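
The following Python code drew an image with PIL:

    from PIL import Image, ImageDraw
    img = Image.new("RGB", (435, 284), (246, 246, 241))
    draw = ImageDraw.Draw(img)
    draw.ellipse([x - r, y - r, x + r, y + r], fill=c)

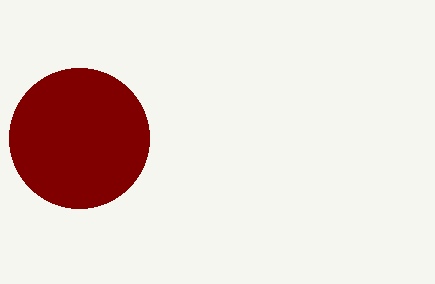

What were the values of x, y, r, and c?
x = 79, y = 138, r = 70, c = 'maroon'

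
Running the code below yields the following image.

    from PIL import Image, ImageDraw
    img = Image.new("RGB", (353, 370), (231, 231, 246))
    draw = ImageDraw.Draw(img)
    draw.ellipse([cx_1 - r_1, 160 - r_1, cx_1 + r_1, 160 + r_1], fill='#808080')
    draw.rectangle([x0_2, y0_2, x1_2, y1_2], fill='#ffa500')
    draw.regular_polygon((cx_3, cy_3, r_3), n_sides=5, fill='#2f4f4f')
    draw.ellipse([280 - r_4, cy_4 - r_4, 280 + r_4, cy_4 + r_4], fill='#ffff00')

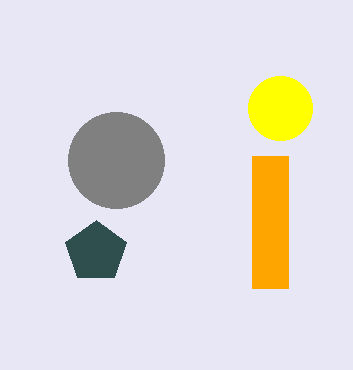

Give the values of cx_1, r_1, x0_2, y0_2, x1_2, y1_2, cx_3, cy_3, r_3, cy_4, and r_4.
cx_1 = 116
r_1 = 48
x0_2 = 252
y0_2 = 156
x1_2 = 288
y1_2 = 288
cx_3 = 96
cy_3 = 252
r_3 = 32
cy_4 = 108
r_4 = 32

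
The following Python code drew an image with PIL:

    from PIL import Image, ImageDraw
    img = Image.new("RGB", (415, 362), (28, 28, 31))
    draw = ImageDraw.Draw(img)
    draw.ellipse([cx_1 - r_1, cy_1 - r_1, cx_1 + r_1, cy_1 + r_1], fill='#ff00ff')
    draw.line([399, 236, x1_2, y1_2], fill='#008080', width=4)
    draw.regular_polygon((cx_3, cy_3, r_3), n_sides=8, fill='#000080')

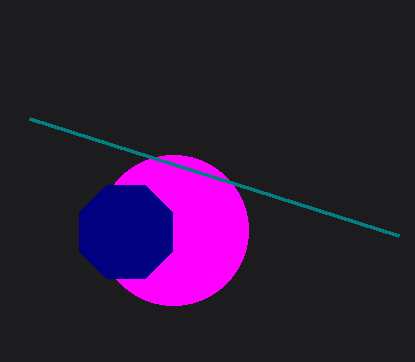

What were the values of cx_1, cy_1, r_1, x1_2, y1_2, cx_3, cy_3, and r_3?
cx_1 = 173; cy_1 = 230; r_1 = 75; x1_2 = 30; y1_2 = 119; cx_3 = 126; cy_3 = 232; r_3 = 50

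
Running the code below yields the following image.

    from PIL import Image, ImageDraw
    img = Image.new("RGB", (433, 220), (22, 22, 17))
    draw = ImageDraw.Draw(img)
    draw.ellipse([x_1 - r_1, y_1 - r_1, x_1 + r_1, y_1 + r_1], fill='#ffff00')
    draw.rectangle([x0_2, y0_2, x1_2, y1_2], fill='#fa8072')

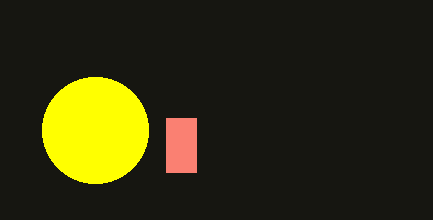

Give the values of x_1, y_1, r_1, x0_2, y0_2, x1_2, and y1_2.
x_1 = 95, y_1 = 130, r_1 = 53, x0_2 = 166, y0_2 = 118, x1_2 = 196, y1_2 = 172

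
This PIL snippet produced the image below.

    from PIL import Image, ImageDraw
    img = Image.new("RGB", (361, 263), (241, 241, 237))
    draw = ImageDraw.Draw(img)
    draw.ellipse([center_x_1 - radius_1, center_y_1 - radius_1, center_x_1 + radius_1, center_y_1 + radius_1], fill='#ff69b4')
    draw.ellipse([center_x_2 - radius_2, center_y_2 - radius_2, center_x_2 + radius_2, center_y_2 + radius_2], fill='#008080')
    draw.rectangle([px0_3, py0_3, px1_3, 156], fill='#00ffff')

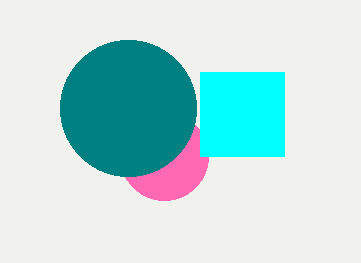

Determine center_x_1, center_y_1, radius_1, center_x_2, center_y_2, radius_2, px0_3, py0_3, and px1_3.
center_x_1 = 164, center_y_1 = 156, radius_1 = 44, center_x_2 = 128, center_y_2 = 108, radius_2 = 68, px0_3 = 200, py0_3 = 72, px1_3 = 284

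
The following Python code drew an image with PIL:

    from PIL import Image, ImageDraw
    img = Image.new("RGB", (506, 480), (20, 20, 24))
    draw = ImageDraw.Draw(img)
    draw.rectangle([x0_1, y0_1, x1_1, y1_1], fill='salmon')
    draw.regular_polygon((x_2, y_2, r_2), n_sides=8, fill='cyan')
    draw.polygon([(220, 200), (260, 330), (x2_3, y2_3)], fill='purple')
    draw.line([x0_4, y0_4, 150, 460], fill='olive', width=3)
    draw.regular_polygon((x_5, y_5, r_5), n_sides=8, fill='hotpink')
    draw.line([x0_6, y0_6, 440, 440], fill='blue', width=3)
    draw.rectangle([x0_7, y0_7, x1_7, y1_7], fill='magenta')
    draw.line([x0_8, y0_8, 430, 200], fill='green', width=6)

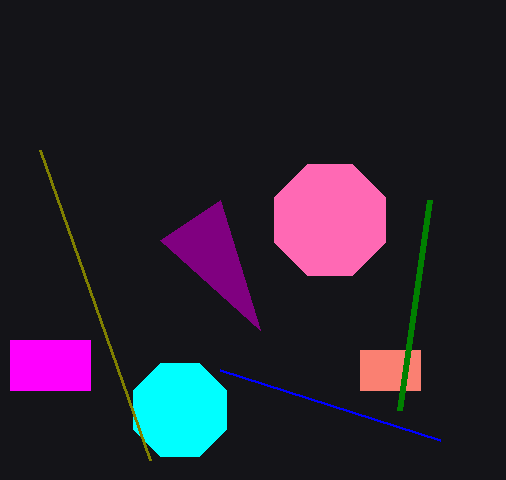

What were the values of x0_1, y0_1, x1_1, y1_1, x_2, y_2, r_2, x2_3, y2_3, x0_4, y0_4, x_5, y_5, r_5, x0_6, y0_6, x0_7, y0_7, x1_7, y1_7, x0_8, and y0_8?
x0_1 = 360, y0_1 = 350, x1_1 = 420, y1_1 = 390, x_2 = 180, y_2 = 410, r_2 = 50, x2_3 = 160, y2_3 = 240, x0_4 = 40, y0_4 = 150, x_5 = 330, y_5 = 220, r_5 = 60, x0_6 = 220, y0_6 = 370, x0_7 = 10, y0_7 = 340, x1_7 = 90, y1_7 = 390, x0_8 = 400, y0_8 = 410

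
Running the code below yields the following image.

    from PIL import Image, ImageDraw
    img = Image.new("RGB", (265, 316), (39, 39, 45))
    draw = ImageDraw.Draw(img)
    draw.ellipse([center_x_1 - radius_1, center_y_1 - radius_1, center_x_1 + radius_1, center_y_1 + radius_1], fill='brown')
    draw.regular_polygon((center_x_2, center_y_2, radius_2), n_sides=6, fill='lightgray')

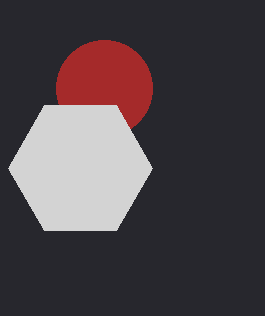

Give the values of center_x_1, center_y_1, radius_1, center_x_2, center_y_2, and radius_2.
center_x_1 = 104
center_y_1 = 88
radius_1 = 48
center_x_2 = 80
center_y_2 = 168
radius_2 = 72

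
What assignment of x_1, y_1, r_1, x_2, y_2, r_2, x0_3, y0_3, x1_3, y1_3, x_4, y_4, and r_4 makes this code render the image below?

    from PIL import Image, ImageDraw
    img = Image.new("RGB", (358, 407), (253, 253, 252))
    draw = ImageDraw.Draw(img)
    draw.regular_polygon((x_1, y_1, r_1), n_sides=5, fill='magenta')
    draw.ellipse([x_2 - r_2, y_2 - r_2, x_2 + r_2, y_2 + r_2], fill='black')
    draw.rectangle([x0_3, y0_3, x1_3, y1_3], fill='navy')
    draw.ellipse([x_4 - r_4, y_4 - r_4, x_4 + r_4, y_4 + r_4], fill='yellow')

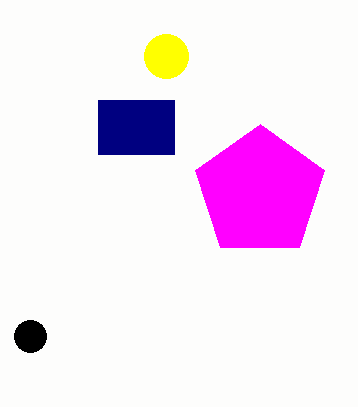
x_1 = 260, y_1 = 192, r_1 = 68, x_2 = 30, y_2 = 336, r_2 = 16, x0_3 = 98, y0_3 = 100, x1_3 = 174, y1_3 = 154, x_4 = 166, y_4 = 56, r_4 = 22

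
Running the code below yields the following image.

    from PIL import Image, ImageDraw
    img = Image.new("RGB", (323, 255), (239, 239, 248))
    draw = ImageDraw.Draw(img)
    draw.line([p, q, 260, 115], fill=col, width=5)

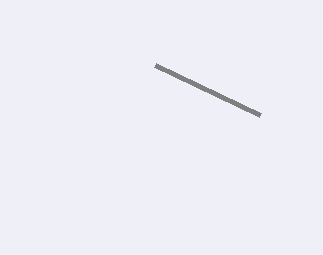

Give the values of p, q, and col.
p = 155, q = 65, col = 'gray'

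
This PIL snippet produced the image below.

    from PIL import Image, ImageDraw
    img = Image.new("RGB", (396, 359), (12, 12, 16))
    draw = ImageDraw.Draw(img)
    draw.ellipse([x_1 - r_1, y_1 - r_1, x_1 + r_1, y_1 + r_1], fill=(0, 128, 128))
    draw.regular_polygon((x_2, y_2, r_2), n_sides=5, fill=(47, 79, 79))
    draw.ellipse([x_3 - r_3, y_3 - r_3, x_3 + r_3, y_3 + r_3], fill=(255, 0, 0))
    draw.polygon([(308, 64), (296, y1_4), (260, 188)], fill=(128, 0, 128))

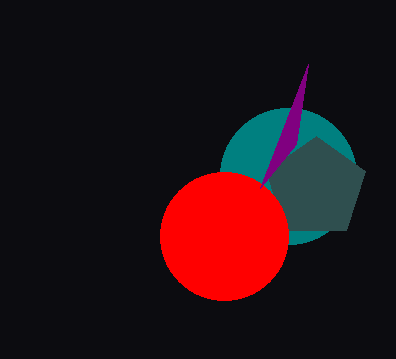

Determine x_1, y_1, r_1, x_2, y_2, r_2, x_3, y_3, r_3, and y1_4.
x_1 = 288
y_1 = 176
r_1 = 68
x_2 = 316
y_2 = 188
r_2 = 52
x_3 = 224
y_3 = 236
r_3 = 64
y1_4 = 144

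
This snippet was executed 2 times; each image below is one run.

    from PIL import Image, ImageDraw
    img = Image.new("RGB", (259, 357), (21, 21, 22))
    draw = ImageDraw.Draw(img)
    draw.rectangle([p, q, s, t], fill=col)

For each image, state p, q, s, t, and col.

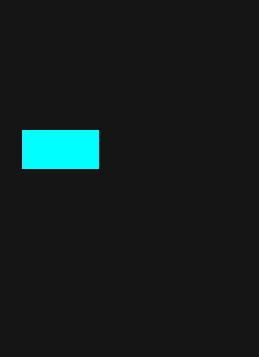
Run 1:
p = 22; q = 130; s = 98; t = 168; col = 'cyan'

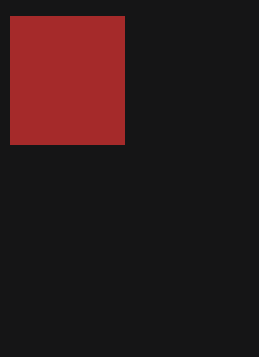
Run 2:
p = 10
q = 16
s = 124
t = 144
col = 'brown'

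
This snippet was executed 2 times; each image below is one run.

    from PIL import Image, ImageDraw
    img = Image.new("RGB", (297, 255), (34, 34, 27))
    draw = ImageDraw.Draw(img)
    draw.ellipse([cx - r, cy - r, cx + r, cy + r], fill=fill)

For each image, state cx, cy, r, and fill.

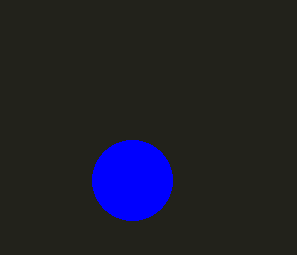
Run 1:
cx = 132; cy = 180; r = 40; fill = 'blue'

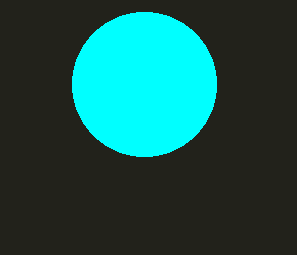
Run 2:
cx = 144, cy = 84, r = 72, fill = 'cyan'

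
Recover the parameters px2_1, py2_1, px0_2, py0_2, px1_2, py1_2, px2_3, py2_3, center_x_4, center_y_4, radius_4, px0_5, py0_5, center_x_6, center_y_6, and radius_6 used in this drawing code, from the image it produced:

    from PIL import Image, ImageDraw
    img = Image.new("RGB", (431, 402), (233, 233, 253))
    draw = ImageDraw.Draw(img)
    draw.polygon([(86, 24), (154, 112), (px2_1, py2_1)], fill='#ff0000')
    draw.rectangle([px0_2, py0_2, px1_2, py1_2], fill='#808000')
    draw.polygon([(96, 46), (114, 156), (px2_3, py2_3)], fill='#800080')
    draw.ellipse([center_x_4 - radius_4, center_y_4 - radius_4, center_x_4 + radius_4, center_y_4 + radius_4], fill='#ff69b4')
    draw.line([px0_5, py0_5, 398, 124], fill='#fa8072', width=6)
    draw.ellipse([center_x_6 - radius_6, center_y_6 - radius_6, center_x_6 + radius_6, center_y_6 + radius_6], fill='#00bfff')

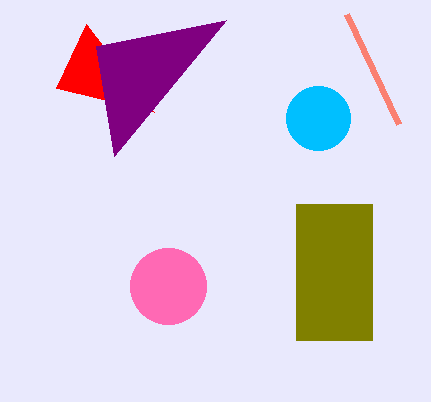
px2_1 = 56
py2_1 = 88
px0_2 = 296
py0_2 = 204
px1_2 = 372
py1_2 = 340
px2_3 = 226
py2_3 = 20
center_x_4 = 168
center_y_4 = 286
radius_4 = 38
px0_5 = 346
py0_5 = 14
center_x_6 = 318
center_y_6 = 118
radius_6 = 32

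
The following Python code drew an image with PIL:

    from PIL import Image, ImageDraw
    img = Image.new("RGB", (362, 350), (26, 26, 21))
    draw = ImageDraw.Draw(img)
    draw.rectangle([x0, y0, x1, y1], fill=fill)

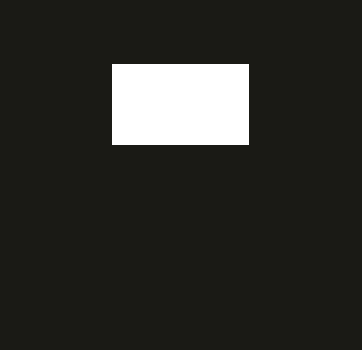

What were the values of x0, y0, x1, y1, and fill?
x0 = 112
y0 = 64
x1 = 248
y1 = 144
fill = 'white'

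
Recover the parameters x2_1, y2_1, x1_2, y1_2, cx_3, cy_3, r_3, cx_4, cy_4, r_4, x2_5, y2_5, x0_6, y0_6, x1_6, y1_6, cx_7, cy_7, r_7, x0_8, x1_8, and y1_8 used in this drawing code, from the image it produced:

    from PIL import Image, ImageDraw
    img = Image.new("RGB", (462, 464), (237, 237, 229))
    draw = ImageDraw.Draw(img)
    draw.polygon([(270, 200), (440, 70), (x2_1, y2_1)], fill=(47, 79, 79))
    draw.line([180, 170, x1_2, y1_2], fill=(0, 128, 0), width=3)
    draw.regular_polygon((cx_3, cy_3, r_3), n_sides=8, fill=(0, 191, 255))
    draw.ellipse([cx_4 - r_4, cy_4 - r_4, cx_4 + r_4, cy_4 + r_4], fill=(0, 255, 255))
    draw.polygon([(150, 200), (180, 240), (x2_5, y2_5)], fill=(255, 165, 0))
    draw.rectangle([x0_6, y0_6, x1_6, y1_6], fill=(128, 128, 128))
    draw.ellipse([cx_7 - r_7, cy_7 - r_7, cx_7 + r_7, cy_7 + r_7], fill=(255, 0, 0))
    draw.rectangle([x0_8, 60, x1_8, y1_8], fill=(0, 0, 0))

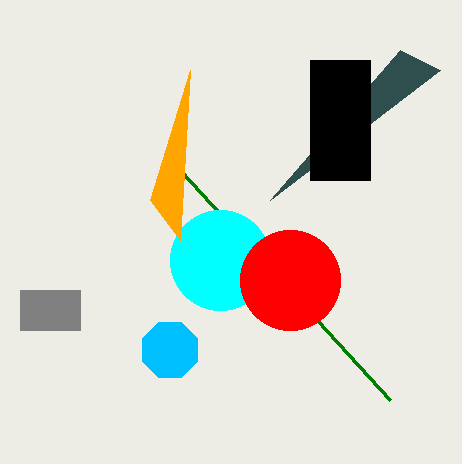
x2_1 = 400
y2_1 = 50
x1_2 = 390
y1_2 = 400
cx_3 = 170
cy_3 = 350
r_3 = 30
cx_4 = 220
cy_4 = 260
r_4 = 50
x2_5 = 190
y2_5 = 70
x0_6 = 20
y0_6 = 290
x1_6 = 80
y1_6 = 330
cx_7 = 290
cy_7 = 280
r_7 = 50
x0_8 = 310
x1_8 = 370
y1_8 = 180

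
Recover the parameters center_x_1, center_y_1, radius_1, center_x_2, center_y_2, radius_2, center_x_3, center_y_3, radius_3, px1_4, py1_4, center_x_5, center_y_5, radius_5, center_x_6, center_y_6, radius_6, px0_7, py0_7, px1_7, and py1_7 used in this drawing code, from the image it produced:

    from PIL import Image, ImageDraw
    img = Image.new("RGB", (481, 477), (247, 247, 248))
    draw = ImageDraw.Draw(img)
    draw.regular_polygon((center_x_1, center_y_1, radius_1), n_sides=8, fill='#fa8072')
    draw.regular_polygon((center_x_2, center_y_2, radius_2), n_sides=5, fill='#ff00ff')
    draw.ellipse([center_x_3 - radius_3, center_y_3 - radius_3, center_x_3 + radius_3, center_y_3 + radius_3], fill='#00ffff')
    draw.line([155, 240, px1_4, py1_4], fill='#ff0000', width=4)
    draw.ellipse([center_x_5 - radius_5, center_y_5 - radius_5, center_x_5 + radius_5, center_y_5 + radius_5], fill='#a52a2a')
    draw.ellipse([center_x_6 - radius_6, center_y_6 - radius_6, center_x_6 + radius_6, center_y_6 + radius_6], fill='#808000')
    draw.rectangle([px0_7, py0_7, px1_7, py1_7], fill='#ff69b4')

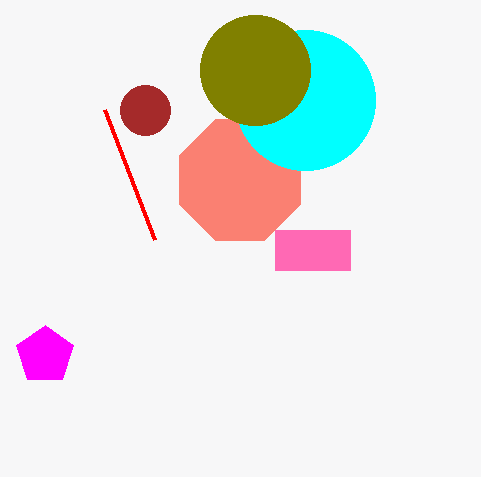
center_x_1 = 240; center_y_1 = 180; radius_1 = 65; center_x_2 = 45; center_y_2 = 355; radius_2 = 30; center_x_3 = 305; center_y_3 = 100; radius_3 = 70; px1_4 = 105; py1_4 = 110; center_x_5 = 145; center_y_5 = 110; radius_5 = 25; center_x_6 = 255; center_y_6 = 70; radius_6 = 55; px0_7 = 275; py0_7 = 230; px1_7 = 350; py1_7 = 270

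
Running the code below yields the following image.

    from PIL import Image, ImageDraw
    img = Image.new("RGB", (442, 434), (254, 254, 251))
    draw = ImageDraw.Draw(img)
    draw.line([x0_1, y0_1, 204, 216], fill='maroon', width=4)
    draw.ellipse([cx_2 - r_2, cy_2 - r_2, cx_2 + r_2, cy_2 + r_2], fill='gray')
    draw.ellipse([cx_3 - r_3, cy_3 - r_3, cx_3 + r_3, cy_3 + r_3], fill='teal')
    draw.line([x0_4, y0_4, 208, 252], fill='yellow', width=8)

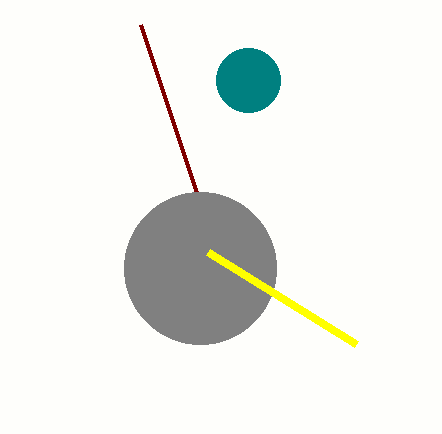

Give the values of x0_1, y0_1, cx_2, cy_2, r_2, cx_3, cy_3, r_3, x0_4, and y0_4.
x0_1 = 140, y0_1 = 24, cx_2 = 200, cy_2 = 268, r_2 = 76, cx_3 = 248, cy_3 = 80, r_3 = 32, x0_4 = 356, y0_4 = 344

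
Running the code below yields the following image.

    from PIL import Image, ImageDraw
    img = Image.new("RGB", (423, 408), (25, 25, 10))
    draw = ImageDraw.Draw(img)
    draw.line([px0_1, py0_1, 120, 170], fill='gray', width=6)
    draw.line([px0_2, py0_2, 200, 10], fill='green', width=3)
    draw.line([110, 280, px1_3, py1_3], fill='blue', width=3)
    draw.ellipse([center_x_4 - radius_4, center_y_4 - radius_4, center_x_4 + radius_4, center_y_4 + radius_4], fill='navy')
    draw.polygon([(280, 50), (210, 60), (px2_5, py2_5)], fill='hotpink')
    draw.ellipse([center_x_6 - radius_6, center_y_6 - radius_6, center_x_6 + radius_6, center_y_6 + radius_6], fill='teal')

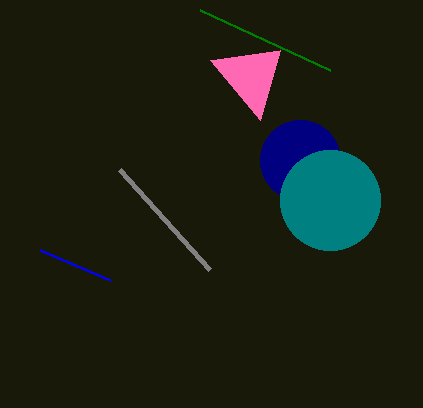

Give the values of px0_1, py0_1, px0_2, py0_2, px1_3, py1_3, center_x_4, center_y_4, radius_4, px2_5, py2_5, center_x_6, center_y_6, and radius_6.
px0_1 = 210
py0_1 = 270
px0_2 = 330
py0_2 = 70
px1_3 = 40
py1_3 = 250
center_x_4 = 300
center_y_4 = 160
radius_4 = 40
px2_5 = 260
py2_5 = 120
center_x_6 = 330
center_y_6 = 200
radius_6 = 50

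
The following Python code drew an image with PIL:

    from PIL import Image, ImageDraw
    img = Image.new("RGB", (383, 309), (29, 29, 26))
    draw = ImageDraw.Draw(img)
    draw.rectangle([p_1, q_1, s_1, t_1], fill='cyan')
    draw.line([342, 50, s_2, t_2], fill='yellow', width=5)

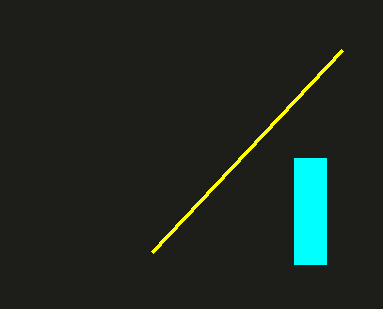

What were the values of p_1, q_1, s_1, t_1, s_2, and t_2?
p_1 = 294
q_1 = 158
s_1 = 326
t_1 = 264
s_2 = 152
t_2 = 252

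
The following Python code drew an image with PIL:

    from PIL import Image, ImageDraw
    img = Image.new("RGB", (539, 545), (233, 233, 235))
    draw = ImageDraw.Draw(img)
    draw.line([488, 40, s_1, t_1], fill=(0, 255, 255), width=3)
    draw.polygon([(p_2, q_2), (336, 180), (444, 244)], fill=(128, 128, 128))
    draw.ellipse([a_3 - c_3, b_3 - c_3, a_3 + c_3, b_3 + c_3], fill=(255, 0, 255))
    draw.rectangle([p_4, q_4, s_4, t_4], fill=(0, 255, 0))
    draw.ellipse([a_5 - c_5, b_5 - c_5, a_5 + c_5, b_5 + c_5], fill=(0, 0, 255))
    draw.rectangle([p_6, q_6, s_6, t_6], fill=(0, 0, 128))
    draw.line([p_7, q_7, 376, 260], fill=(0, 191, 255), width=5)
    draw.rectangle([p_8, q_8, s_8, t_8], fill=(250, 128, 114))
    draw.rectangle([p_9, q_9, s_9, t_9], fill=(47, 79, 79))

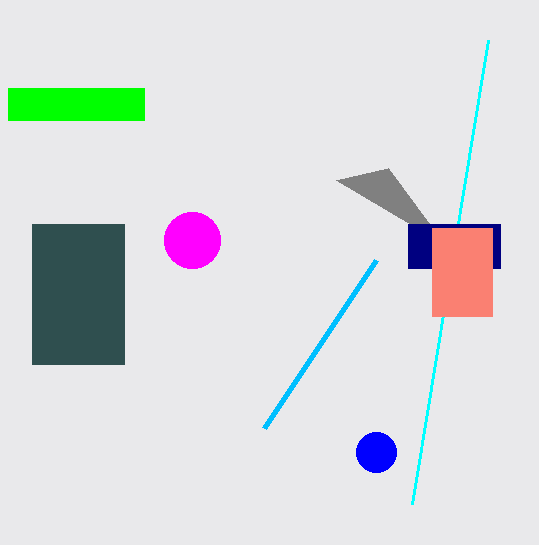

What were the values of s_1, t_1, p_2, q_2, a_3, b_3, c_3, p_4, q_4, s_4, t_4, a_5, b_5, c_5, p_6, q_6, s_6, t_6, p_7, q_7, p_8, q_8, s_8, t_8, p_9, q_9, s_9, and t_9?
s_1 = 412; t_1 = 504; p_2 = 388; q_2 = 168; a_3 = 192; b_3 = 240; c_3 = 28; p_4 = 8; q_4 = 88; s_4 = 144; t_4 = 120; a_5 = 376; b_5 = 452; c_5 = 20; p_6 = 408; q_6 = 224; s_6 = 500; t_6 = 268; p_7 = 264; q_7 = 428; p_8 = 432; q_8 = 228; s_8 = 492; t_8 = 316; p_9 = 32; q_9 = 224; s_9 = 124; t_9 = 364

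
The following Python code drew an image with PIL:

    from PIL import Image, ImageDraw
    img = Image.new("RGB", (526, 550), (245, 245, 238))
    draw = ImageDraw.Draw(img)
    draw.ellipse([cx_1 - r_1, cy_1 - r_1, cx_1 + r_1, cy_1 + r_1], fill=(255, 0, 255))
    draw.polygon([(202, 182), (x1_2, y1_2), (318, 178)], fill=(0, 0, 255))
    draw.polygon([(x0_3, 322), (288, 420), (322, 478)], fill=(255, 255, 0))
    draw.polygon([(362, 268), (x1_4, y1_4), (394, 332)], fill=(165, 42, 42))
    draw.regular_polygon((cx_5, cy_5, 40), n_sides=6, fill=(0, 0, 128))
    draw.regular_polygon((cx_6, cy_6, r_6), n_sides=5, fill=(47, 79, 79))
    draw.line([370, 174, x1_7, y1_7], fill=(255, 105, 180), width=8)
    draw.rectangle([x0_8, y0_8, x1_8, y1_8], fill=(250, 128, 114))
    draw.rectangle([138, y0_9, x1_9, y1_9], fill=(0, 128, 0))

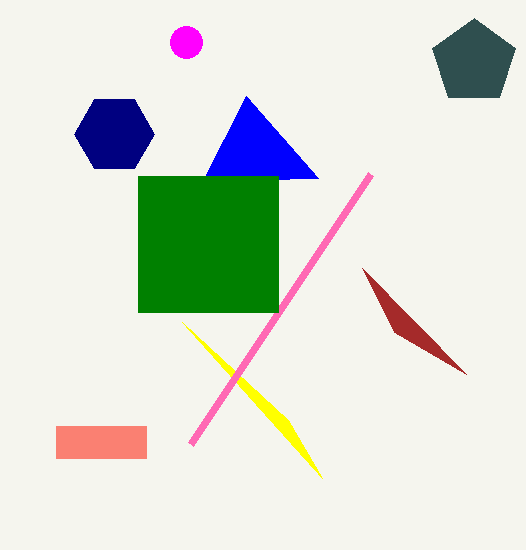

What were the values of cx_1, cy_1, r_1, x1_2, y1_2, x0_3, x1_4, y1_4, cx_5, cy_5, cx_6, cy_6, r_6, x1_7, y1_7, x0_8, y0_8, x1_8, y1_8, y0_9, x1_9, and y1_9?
cx_1 = 186
cy_1 = 42
r_1 = 16
x1_2 = 246
y1_2 = 96
x0_3 = 182
x1_4 = 466
y1_4 = 374
cx_5 = 114
cy_5 = 134
cx_6 = 474
cy_6 = 62
r_6 = 44
x1_7 = 190
y1_7 = 444
x0_8 = 56
y0_8 = 426
x1_8 = 146
y1_8 = 458
y0_9 = 176
x1_9 = 278
y1_9 = 312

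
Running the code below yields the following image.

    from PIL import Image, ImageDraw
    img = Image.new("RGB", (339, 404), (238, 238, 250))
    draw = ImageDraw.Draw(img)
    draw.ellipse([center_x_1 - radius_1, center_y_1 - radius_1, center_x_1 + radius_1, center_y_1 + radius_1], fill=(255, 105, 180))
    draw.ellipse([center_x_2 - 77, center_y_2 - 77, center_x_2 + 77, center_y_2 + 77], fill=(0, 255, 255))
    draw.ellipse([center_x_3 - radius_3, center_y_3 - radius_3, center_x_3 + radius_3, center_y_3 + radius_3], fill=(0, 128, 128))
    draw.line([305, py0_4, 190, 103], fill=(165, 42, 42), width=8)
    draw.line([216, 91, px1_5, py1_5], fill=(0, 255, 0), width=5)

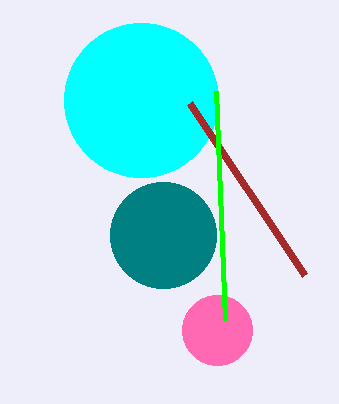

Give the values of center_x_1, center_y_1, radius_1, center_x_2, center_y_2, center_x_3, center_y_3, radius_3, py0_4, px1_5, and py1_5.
center_x_1 = 217, center_y_1 = 330, radius_1 = 35, center_x_2 = 141, center_y_2 = 100, center_x_3 = 163, center_y_3 = 235, radius_3 = 53, py0_4 = 275, px1_5 = 225, py1_5 = 320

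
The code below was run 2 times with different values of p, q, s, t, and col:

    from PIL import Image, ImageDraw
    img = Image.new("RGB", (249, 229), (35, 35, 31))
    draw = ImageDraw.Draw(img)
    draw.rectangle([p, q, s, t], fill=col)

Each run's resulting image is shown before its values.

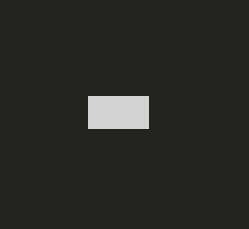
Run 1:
p = 88; q = 96; s = 148; t = 128; col = 'lightgray'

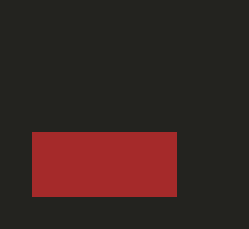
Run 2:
p = 32, q = 132, s = 176, t = 196, col = 'brown'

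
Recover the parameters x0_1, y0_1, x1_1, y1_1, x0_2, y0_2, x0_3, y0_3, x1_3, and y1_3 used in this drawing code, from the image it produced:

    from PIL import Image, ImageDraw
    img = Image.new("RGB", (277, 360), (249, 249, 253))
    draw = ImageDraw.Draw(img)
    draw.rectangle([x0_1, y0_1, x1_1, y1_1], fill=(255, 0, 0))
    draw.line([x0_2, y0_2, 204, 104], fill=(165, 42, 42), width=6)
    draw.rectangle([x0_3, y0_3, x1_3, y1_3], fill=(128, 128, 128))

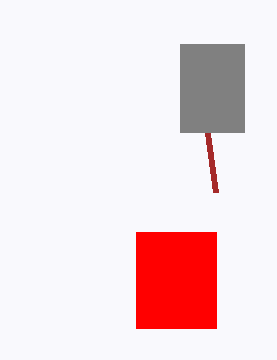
x0_1 = 136
y0_1 = 232
x1_1 = 216
y1_1 = 328
x0_2 = 216
y0_2 = 192
x0_3 = 180
y0_3 = 44
x1_3 = 244
y1_3 = 132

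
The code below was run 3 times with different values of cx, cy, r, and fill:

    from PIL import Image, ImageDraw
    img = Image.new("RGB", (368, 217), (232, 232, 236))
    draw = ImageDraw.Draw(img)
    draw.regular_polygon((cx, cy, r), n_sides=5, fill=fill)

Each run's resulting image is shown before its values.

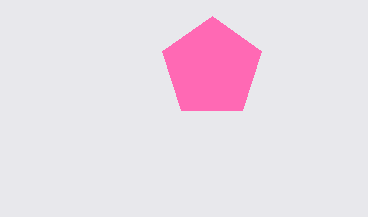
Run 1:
cx = 212, cy = 68, r = 52, fill = 'hotpink'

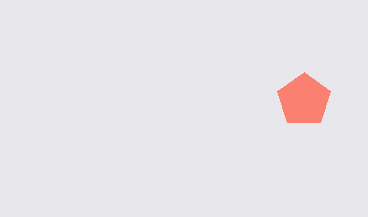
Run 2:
cx = 304
cy = 100
r = 28
fill = 'salmon'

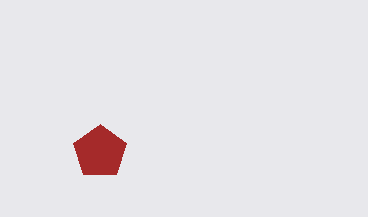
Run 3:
cx = 100, cy = 152, r = 28, fill = 'brown'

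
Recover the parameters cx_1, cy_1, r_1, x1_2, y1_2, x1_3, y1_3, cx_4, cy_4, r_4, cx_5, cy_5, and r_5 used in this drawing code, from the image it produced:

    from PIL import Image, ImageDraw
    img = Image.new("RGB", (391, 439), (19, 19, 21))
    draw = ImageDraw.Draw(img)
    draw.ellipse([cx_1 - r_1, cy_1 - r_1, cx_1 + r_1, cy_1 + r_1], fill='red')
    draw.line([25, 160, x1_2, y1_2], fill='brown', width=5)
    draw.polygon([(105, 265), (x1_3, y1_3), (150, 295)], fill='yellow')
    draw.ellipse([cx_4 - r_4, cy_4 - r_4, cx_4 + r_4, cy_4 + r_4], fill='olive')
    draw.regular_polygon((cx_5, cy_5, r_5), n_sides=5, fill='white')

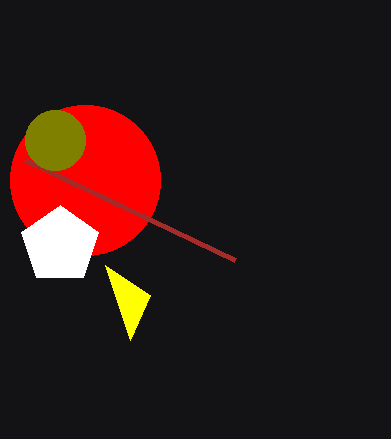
cx_1 = 85, cy_1 = 180, r_1 = 75, x1_2 = 235, y1_2 = 260, x1_3 = 130, y1_3 = 340, cx_4 = 55, cy_4 = 140, r_4 = 30, cx_5 = 60, cy_5 = 245, r_5 = 40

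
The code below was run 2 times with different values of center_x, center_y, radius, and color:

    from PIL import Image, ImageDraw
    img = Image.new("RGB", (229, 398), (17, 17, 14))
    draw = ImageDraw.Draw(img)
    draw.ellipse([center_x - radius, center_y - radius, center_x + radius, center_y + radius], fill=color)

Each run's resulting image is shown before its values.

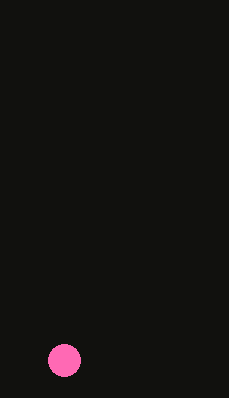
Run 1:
center_x = 64
center_y = 360
radius = 16
color = 'hotpink'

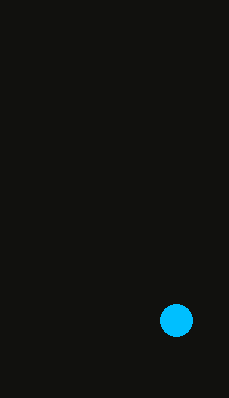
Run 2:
center_x = 176; center_y = 320; radius = 16; color = 'deepskyblue'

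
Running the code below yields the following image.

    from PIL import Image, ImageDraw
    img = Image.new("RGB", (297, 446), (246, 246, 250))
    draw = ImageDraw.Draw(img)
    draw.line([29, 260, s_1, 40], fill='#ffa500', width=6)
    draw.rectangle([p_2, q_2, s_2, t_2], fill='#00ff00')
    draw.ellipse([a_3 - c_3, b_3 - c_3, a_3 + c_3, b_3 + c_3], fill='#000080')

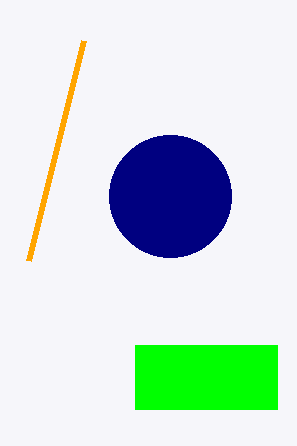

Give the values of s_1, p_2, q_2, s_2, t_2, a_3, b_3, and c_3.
s_1 = 84
p_2 = 135
q_2 = 345
s_2 = 277
t_2 = 409
a_3 = 170
b_3 = 196
c_3 = 61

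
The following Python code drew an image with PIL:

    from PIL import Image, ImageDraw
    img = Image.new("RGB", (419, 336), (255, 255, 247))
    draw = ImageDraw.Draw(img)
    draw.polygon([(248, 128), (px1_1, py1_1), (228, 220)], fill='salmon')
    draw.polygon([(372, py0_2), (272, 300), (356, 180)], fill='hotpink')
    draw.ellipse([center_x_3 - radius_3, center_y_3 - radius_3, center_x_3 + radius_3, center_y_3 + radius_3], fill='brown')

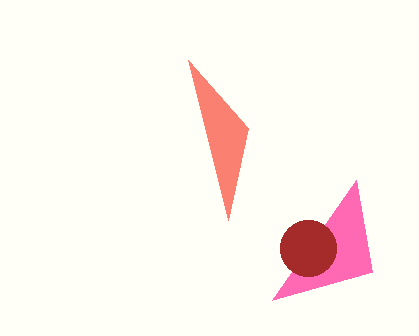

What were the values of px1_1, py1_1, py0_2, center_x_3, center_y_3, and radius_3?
px1_1 = 188; py1_1 = 60; py0_2 = 272; center_x_3 = 308; center_y_3 = 248; radius_3 = 28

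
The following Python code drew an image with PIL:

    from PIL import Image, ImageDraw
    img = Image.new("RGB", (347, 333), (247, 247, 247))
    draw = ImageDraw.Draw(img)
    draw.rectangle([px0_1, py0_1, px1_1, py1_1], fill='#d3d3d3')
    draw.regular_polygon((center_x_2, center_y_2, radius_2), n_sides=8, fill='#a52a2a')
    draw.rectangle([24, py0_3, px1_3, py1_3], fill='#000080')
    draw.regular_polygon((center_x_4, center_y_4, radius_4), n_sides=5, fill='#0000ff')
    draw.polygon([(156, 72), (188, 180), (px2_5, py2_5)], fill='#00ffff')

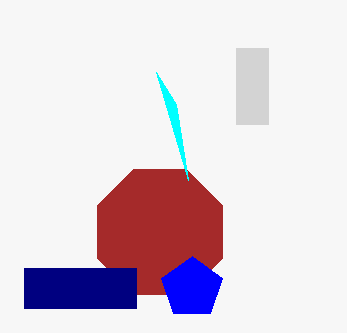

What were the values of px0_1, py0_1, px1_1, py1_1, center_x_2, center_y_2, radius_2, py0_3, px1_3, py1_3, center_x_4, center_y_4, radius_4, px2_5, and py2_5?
px0_1 = 236, py0_1 = 48, px1_1 = 268, py1_1 = 124, center_x_2 = 160, center_y_2 = 232, radius_2 = 68, py0_3 = 268, px1_3 = 136, py1_3 = 308, center_x_4 = 192, center_y_4 = 288, radius_4 = 32, px2_5 = 176, py2_5 = 104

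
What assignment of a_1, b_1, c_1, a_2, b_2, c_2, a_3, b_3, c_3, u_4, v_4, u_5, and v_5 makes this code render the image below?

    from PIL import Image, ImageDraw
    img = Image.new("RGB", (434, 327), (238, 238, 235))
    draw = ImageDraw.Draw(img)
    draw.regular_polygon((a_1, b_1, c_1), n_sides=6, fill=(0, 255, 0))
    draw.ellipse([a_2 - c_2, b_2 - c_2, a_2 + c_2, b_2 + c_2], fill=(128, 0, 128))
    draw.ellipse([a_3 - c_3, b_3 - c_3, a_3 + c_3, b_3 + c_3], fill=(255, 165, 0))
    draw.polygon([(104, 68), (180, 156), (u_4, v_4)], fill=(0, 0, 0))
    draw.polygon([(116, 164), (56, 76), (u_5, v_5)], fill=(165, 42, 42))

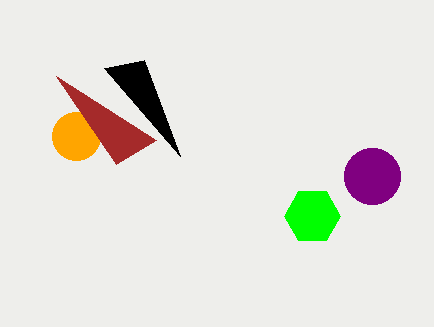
a_1 = 312, b_1 = 216, c_1 = 28, a_2 = 372, b_2 = 176, c_2 = 28, a_3 = 76, b_3 = 136, c_3 = 24, u_4 = 144, v_4 = 60, u_5 = 156, v_5 = 140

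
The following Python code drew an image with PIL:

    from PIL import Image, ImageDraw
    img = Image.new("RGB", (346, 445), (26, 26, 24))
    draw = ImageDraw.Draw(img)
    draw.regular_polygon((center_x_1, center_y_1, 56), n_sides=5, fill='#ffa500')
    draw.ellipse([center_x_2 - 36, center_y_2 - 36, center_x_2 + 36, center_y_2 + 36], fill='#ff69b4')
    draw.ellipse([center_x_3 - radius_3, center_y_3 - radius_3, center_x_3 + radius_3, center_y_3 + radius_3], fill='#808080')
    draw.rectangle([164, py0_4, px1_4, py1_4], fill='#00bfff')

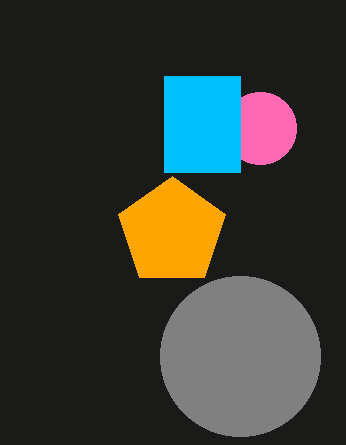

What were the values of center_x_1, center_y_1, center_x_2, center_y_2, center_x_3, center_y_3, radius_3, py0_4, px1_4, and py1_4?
center_x_1 = 172
center_y_1 = 232
center_x_2 = 260
center_y_2 = 128
center_x_3 = 240
center_y_3 = 356
radius_3 = 80
py0_4 = 76
px1_4 = 240
py1_4 = 172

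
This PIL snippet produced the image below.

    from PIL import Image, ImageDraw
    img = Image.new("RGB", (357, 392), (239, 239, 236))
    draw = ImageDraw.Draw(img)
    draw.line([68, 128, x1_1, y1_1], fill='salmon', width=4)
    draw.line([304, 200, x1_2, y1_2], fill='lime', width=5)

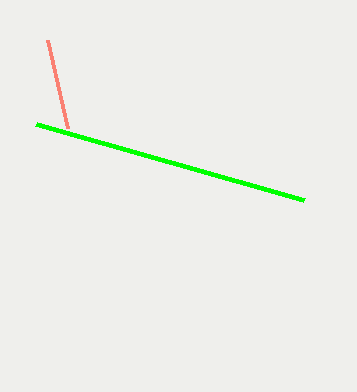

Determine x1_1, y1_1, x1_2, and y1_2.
x1_1 = 48, y1_1 = 40, x1_2 = 36, y1_2 = 124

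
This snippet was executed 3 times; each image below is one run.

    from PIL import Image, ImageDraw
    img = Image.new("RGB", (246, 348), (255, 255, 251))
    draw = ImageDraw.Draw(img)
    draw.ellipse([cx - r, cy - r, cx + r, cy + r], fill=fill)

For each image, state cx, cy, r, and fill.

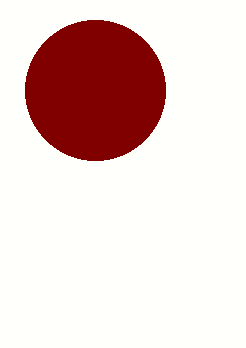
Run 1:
cx = 95; cy = 90; r = 70; fill = 'maroon'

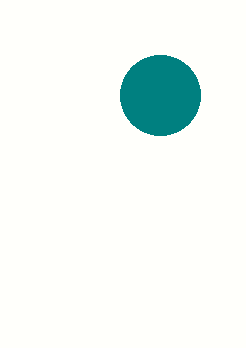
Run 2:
cx = 160, cy = 95, r = 40, fill = 'teal'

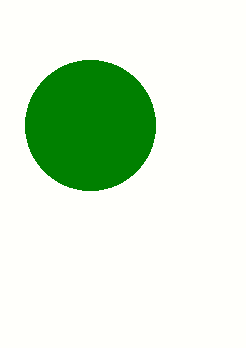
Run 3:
cx = 90, cy = 125, r = 65, fill = 'green'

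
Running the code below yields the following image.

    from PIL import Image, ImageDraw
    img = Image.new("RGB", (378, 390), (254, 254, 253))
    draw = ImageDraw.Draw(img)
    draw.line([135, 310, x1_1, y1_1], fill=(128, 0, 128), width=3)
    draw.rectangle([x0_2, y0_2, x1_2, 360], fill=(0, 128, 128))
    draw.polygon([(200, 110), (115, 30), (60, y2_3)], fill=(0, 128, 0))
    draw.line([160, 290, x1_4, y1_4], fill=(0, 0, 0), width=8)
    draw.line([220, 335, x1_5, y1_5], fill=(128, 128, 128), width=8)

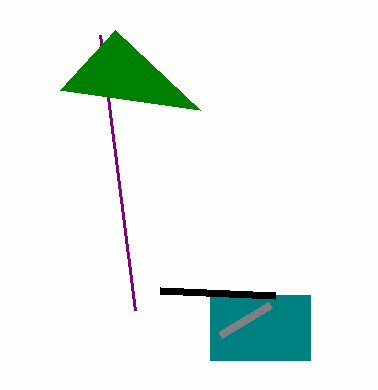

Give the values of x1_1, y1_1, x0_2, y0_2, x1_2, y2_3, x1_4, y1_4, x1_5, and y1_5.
x1_1 = 100, y1_1 = 35, x0_2 = 210, y0_2 = 295, x1_2 = 310, y2_3 = 90, x1_4 = 275, y1_4 = 295, x1_5 = 270, y1_5 = 305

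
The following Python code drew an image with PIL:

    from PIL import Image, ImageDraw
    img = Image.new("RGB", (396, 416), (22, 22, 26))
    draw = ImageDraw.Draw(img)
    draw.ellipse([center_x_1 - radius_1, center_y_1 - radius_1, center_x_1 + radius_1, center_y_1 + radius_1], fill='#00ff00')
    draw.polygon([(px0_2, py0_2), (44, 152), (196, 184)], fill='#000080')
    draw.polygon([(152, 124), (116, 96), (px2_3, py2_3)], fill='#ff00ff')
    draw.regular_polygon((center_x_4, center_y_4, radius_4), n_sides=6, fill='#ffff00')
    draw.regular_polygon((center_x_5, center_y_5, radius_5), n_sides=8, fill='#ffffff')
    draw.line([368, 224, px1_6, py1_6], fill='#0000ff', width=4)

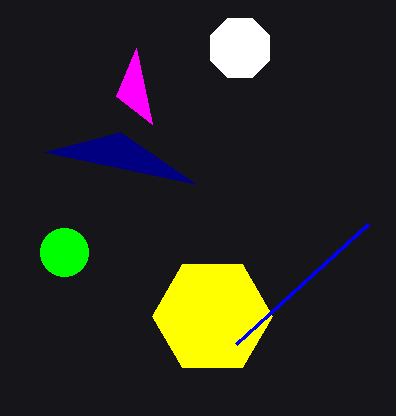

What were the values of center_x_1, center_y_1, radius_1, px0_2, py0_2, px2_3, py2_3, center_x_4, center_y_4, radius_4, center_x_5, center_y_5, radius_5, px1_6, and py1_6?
center_x_1 = 64, center_y_1 = 252, radius_1 = 24, px0_2 = 120, py0_2 = 132, px2_3 = 136, py2_3 = 48, center_x_4 = 212, center_y_4 = 316, radius_4 = 60, center_x_5 = 240, center_y_5 = 48, radius_5 = 32, px1_6 = 236, py1_6 = 344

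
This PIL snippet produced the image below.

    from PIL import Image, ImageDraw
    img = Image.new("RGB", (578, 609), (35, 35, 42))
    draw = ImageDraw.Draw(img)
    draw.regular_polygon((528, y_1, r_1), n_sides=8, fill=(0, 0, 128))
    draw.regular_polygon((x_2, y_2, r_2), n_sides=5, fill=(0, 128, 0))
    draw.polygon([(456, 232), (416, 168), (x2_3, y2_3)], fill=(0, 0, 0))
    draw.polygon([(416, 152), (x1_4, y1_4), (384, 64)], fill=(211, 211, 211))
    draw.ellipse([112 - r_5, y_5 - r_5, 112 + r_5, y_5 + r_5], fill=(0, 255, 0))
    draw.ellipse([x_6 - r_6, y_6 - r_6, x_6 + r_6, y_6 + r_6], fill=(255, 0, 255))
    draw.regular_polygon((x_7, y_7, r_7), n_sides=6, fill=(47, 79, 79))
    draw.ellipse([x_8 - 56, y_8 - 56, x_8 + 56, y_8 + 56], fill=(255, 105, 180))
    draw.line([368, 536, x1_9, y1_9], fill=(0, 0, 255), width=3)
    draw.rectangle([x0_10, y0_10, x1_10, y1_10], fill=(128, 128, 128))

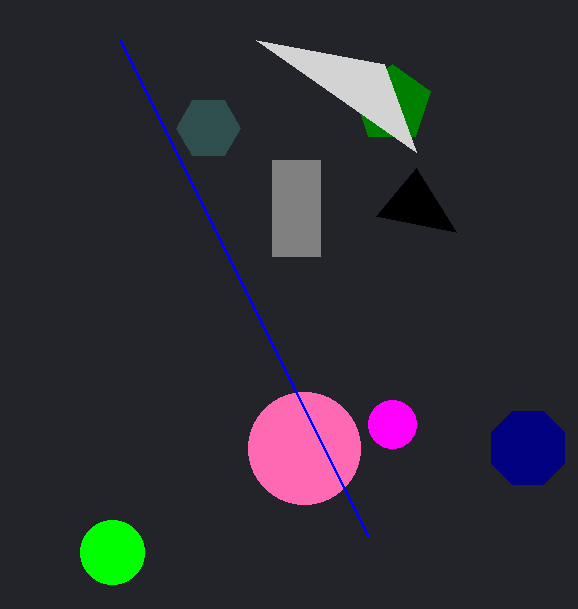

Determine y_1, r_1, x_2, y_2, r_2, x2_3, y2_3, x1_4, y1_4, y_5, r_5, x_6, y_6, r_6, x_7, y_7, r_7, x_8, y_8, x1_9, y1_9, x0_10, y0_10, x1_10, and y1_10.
y_1 = 448; r_1 = 40; x_2 = 392; y_2 = 104; r_2 = 40; x2_3 = 376; y2_3 = 216; x1_4 = 256; y1_4 = 40; y_5 = 552; r_5 = 32; x_6 = 392; y_6 = 424; r_6 = 24; x_7 = 208; y_7 = 128; r_7 = 32; x_8 = 304; y_8 = 448; x1_9 = 120; y1_9 = 40; x0_10 = 272; y0_10 = 160; x1_10 = 320; y1_10 = 256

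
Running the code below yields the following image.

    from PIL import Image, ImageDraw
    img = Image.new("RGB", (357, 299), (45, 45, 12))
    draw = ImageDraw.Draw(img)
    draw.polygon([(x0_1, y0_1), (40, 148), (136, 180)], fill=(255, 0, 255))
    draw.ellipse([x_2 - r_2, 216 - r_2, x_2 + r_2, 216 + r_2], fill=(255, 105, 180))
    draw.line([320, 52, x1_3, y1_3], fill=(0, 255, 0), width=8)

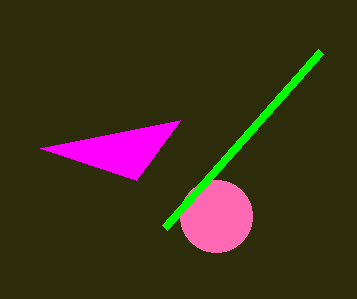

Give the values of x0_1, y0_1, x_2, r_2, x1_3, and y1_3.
x0_1 = 180
y0_1 = 120
x_2 = 216
r_2 = 36
x1_3 = 164
y1_3 = 228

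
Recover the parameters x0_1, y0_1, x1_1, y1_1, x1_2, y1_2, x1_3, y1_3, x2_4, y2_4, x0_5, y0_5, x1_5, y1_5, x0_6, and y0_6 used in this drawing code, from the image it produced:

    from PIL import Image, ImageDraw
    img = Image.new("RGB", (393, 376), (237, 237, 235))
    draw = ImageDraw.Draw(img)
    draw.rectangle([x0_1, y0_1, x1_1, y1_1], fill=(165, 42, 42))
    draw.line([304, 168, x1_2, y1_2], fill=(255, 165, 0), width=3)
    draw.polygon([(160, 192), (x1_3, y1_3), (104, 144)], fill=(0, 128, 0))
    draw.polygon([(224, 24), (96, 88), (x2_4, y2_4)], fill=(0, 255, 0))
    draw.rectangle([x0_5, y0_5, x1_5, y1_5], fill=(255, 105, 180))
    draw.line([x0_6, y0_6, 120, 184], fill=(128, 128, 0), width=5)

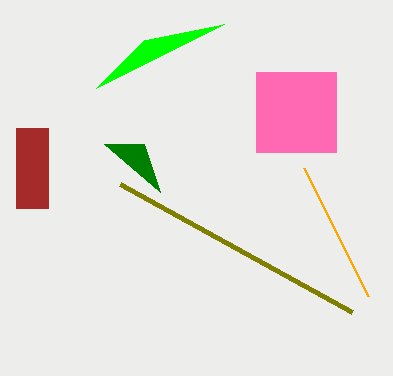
x0_1 = 16, y0_1 = 128, x1_1 = 48, y1_1 = 208, x1_2 = 368, y1_2 = 296, x1_3 = 144, y1_3 = 144, x2_4 = 144, y2_4 = 40, x0_5 = 256, y0_5 = 72, x1_5 = 336, y1_5 = 152, x0_6 = 352, y0_6 = 312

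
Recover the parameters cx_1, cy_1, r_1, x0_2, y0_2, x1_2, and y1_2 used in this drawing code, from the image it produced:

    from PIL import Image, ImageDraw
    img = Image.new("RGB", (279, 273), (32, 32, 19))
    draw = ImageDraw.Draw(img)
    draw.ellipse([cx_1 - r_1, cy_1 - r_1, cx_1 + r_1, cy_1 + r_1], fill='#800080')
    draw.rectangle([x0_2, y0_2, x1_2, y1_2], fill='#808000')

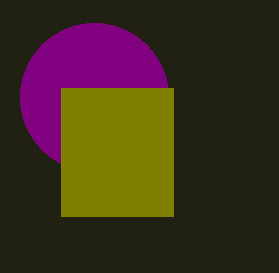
cx_1 = 94, cy_1 = 97, r_1 = 74, x0_2 = 61, y0_2 = 88, x1_2 = 173, y1_2 = 216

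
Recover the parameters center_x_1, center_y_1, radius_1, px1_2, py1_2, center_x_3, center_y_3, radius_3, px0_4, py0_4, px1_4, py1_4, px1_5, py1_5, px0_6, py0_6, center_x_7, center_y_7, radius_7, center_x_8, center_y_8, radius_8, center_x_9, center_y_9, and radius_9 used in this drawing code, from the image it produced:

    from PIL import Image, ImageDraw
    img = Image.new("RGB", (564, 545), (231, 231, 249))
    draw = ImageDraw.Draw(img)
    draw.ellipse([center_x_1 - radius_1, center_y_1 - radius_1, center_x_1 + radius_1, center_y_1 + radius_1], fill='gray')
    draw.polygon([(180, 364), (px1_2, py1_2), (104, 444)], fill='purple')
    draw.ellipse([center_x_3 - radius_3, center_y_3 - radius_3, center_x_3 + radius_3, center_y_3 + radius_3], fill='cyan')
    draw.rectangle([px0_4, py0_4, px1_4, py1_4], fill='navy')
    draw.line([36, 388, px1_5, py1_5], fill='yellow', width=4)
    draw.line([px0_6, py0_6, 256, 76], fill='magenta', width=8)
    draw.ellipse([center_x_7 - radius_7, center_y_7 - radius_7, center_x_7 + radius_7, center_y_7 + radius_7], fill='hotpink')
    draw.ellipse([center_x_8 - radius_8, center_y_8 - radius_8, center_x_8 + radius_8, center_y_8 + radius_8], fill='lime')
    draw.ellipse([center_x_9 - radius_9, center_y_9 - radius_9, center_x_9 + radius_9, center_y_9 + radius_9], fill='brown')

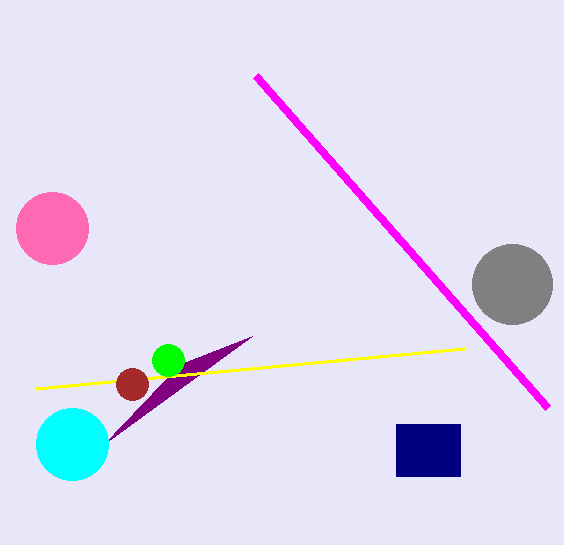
center_x_1 = 512, center_y_1 = 284, radius_1 = 40, px1_2 = 252, py1_2 = 336, center_x_3 = 72, center_y_3 = 444, radius_3 = 36, px0_4 = 396, py0_4 = 424, px1_4 = 460, py1_4 = 476, px1_5 = 464, py1_5 = 348, px0_6 = 548, py0_6 = 408, center_x_7 = 52, center_y_7 = 228, radius_7 = 36, center_x_8 = 168, center_y_8 = 360, radius_8 = 16, center_x_9 = 132, center_y_9 = 384, radius_9 = 16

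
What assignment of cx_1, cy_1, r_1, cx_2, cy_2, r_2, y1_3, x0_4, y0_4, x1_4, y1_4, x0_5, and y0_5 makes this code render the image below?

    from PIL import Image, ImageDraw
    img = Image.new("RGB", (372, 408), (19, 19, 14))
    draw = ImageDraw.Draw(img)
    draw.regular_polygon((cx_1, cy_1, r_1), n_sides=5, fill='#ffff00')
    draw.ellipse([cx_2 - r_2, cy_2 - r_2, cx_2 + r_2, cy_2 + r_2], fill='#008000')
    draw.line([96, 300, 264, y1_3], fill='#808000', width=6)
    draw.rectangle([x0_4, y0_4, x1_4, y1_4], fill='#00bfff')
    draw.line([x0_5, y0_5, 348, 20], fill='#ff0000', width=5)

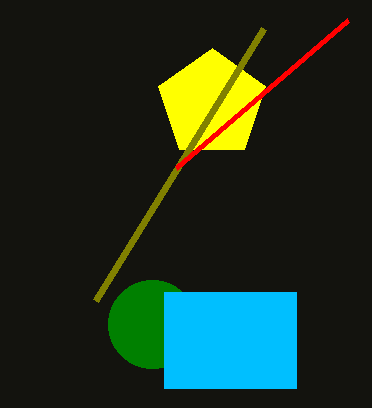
cx_1 = 212; cy_1 = 104; r_1 = 56; cx_2 = 152; cy_2 = 324; r_2 = 44; y1_3 = 28; x0_4 = 164; y0_4 = 292; x1_4 = 296; y1_4 = 388; x0_5 = 176; y0_5 = 168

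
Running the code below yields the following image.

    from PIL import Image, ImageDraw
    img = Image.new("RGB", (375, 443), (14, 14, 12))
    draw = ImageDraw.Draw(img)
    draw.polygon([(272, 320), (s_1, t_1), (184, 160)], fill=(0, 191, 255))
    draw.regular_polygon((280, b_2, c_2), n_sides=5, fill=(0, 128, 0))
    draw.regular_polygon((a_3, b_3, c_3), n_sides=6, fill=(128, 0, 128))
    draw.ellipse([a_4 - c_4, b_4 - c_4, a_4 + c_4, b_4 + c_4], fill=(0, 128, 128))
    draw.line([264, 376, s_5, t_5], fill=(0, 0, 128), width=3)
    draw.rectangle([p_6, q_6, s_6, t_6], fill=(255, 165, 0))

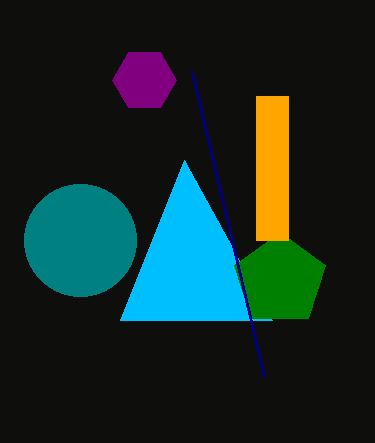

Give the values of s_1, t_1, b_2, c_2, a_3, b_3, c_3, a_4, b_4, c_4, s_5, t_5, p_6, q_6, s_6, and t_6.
s_1 = 120, t_1 = 320, b_2 = 280, c_2 = 48, a_3 = 144, b_3 = 80, c_3 = 32, a_4 = 80, b_4 = 240, c_4 = 56, s_5 = 192, t_5 = 72, p_6 = 256, q_6 = 96, s_6 = 288, t_6 = 240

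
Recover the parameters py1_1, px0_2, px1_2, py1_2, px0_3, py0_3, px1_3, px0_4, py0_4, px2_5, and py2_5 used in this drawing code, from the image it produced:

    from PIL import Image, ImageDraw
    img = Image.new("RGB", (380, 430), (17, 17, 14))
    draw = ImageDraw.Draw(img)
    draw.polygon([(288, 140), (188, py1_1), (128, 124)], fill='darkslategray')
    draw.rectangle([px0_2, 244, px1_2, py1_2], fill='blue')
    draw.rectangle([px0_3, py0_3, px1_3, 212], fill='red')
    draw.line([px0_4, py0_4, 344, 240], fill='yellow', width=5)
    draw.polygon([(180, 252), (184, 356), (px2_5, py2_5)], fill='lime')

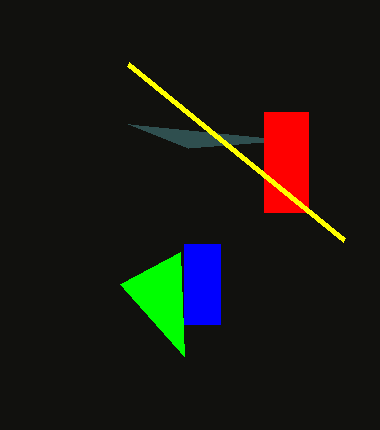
py1_1 = 148
px0_2 = 184
px1_2 = 220
py1_2 = 324
px0_3 = 264
py0_3 = 112
px1_3 = 308
px0_4 = 128
py0_4 = 64
px2_5 = 120
py2_5 = 284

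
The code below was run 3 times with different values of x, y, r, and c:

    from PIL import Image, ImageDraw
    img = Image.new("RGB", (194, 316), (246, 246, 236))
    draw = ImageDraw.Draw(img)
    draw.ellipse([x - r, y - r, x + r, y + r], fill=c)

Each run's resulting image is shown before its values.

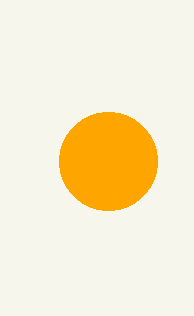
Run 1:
x = 108; y = 161; r = 49; c = 'orange'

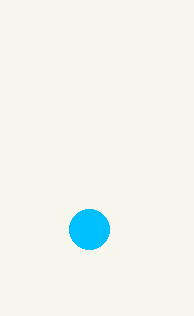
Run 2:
x = 89; y = 229; r = 20; c = 'deepskyblue'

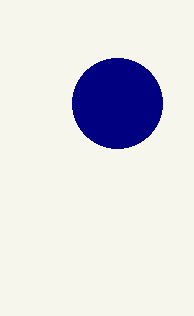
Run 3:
x = 117, y = 103, r = 45, c = 'navy'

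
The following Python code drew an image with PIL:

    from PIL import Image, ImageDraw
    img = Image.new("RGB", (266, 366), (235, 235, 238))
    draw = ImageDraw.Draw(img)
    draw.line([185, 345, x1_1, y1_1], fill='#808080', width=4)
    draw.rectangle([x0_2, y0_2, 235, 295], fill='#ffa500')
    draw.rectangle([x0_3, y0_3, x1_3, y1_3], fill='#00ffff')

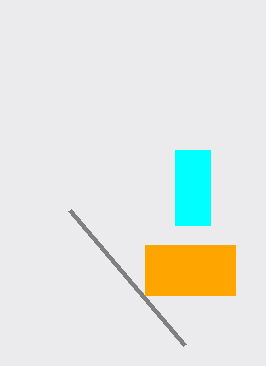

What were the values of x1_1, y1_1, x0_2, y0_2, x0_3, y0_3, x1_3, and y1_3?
x1_1 = 70; y1_1 = 210; x0_2 = 145; y0_2 = 245; x0_3 = 175; y0_3 = 150; x1_3 = 210; y1_3 = 225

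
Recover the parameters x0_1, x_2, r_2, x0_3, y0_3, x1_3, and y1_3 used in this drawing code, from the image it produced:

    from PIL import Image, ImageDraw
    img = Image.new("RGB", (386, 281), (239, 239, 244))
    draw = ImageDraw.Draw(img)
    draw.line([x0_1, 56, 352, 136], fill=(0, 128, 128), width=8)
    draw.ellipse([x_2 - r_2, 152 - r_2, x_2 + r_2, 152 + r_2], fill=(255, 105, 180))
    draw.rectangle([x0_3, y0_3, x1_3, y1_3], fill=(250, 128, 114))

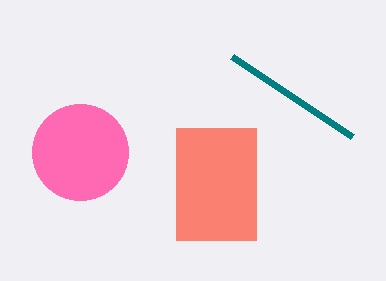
x0_1 = 232
x_2 = 80
r_2 = 48
x0_3 = 176
y0_3 = 128
x1_3 = 256
y1_3 = 240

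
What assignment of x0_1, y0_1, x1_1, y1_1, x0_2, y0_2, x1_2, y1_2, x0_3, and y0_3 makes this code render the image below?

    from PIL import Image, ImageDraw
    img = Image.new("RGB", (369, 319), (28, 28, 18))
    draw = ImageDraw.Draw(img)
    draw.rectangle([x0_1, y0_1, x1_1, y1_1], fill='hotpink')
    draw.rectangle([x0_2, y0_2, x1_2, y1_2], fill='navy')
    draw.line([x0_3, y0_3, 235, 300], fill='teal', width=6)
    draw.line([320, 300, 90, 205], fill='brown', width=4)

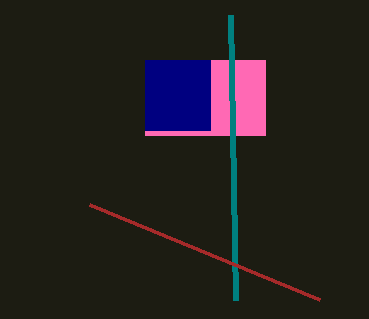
x0_1 = 145, y0_1 = 60, x1_1 = 265, y1_1 = 135, x0_2 = 145, y0_2 = 60, x1_2 = 210, y1_2 = 130, x0_3 = 230, y0_3 = 15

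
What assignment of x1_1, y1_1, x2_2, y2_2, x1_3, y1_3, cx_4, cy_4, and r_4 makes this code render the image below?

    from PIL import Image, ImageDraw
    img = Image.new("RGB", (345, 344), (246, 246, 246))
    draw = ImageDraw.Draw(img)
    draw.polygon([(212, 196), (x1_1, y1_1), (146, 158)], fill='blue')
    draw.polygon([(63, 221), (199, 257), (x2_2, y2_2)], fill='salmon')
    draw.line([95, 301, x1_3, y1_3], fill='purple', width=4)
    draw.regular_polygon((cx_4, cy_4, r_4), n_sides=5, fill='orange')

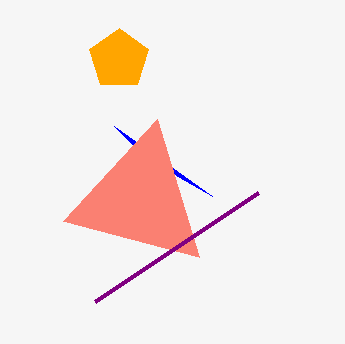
x1_1 = 114; y1_1 = 126; x2_2 = 157; y2_2 = 119; x1_3 = 258; y1_3 = 192; cx_4 = 119; cy_4 = 59; r_4 = 31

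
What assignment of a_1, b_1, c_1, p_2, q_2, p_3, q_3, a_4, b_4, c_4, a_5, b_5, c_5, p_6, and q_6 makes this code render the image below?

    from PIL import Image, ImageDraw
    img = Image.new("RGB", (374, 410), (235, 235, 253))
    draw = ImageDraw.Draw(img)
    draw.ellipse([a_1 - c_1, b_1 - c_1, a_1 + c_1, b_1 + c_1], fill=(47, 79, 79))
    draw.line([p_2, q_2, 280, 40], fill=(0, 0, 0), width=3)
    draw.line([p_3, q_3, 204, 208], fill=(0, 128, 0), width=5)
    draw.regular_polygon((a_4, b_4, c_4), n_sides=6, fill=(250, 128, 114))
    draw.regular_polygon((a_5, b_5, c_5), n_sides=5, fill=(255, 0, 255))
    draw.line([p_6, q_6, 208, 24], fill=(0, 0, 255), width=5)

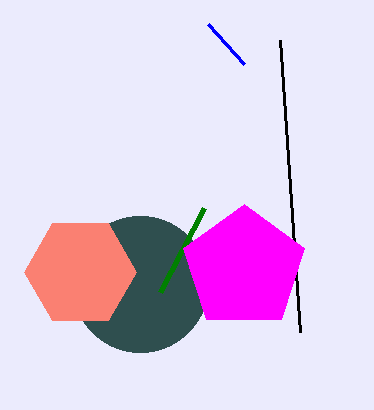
a_1 = 140
b_1 = 284
c_1 = 68
p_2 = 300
q_2 = 332
p_3 = 160
q_3 = 292
a_4 = 80
b_4 = 272
c_4 = 56
a_5 = 244
b_5 = 268
c_5 = 64
p_6 = 244
q_6 = 64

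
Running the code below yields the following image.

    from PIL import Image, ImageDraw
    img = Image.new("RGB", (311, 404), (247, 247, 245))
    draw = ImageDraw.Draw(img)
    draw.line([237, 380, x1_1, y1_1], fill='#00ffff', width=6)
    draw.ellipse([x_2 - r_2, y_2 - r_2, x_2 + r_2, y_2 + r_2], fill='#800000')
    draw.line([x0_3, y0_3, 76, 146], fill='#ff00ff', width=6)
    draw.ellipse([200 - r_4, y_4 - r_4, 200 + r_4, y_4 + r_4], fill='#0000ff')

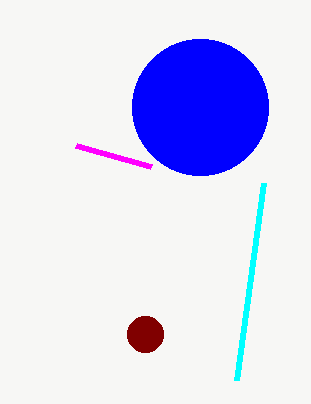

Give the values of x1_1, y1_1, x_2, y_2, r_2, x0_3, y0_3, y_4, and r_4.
x1_1 = 264; y1_1 = 183; x_2 = 145; y_2 = 334; r_2 = 18; x0_3 = 151; y0_3 = 167; y_4 = 107; r_4 = 68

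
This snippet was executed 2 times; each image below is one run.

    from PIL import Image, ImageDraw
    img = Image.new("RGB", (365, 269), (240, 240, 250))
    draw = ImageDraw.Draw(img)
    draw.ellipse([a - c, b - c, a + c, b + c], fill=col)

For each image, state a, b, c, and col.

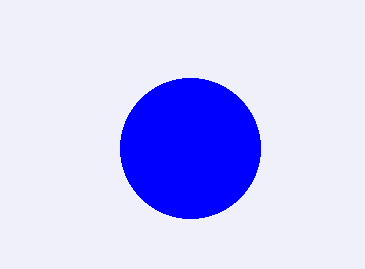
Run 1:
a = 190; b = 148; c = 70; col = 'blue'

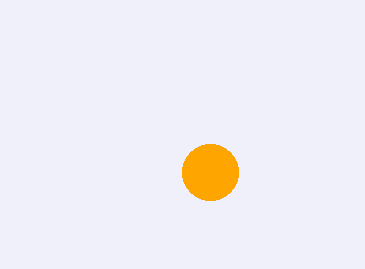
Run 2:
a = 210; b = 172; c = 28; col = 'orange'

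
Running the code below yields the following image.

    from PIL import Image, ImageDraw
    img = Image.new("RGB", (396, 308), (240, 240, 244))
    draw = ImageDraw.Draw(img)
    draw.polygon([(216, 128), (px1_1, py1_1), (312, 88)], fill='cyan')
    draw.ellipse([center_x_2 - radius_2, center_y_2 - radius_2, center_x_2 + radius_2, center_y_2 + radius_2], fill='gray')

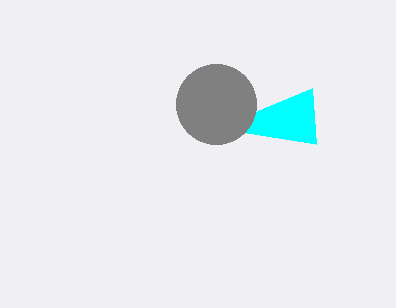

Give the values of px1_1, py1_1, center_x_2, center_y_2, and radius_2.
px1_1 = 316, py1_1 = 144, center_x_2 = 216, center_y_2 = 104, radius_2 = 40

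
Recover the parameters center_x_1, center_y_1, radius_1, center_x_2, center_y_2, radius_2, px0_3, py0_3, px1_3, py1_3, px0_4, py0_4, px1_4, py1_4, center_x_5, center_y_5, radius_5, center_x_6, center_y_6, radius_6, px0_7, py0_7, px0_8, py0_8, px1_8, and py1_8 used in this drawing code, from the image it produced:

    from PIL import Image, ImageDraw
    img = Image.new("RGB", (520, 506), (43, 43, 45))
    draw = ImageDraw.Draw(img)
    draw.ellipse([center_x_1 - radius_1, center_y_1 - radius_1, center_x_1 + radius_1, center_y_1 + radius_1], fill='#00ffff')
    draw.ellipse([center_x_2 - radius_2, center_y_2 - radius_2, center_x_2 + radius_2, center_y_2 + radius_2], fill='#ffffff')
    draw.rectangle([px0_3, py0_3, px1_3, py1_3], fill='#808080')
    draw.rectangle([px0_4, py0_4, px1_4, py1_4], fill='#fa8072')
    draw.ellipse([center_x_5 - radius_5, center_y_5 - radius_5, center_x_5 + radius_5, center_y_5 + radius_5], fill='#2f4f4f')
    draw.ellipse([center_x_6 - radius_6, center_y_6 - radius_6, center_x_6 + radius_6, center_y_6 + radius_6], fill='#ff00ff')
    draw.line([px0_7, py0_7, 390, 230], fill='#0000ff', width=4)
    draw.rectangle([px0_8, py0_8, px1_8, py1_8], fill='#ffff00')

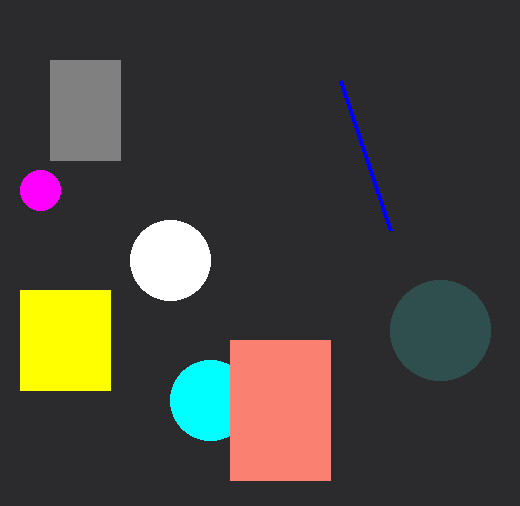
center_x_1 = 210
center_y_1 = 400
radius_1 = 40
center_x_2 = 170
center_y_2 = 260
radius_2 = 40
px0_3 = 50
py0_3 = 60
px1_3 = 120
py1_3 = 160
px0_4 = 230
py0_4 = 340
px1_4 = 330
py1_4 = 480
center_x_5 = 440
center_y_5 = 330
radius_5 = 50
center_x_6 = 40
center_y_6 = 190
radius_6 = 20
px0_7 = 340
py0_7 = 80
px0_8 = 20
py0_8 = 290
px1_8 = 110
py1_8 = 390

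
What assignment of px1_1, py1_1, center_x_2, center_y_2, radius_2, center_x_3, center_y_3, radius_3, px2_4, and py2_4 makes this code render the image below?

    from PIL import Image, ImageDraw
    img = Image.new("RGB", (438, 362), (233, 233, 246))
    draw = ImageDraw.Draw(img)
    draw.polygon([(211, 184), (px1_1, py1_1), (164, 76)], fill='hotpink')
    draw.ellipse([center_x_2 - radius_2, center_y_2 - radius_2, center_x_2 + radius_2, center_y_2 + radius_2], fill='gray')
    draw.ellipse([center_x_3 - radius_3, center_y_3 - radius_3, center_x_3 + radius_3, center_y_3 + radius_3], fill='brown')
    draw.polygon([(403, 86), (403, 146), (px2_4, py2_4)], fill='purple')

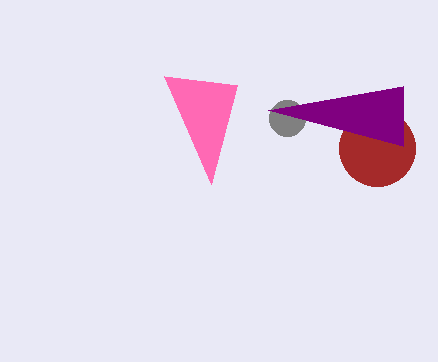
px1_1 = 237
py1_1 = 85
center_x_2 = 287
center_y_2 = 118
radius_2 = 18
center_x_3 = 377
center_y_3 = 148
radius_3 = 38
px2_4 = 268
py2_4 = 110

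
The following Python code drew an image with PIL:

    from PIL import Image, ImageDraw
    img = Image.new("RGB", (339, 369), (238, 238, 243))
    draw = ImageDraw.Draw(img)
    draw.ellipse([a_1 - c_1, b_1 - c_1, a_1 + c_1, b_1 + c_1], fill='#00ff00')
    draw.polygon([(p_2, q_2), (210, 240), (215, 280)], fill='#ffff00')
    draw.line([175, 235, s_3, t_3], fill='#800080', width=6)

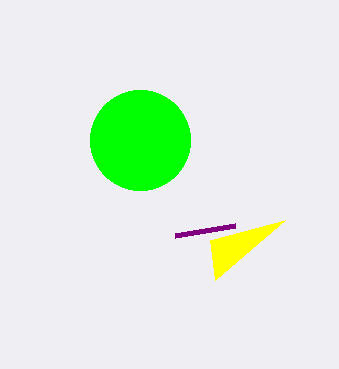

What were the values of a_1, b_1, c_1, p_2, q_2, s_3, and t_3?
a_1 = 140
b_1 = 140
c_1 = 50
p_2 = 285
q_2 = 220
s_3 = 235
t_3 = 225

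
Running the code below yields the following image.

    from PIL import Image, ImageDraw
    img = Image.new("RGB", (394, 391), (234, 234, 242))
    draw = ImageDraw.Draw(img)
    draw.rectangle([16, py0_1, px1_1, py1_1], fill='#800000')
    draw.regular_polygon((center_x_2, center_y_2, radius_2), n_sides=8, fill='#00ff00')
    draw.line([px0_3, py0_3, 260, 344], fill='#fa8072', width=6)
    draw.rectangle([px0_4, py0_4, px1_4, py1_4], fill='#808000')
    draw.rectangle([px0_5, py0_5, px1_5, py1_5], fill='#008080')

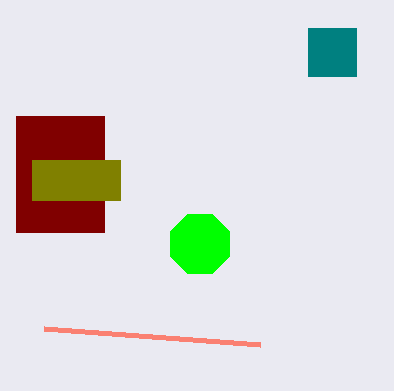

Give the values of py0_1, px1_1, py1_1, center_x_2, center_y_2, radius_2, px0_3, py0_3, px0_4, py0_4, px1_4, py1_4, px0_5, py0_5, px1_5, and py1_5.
py0_1 = 116; px1_1 = 104; py1_1 = 232; center_x_2 = 200; center_y_2 = 244; radius_2 = 32; px0_3 = 44; py0_3 = 328; px0_4 = 32; py0_4 = 160; px1_4 = 120; py1_4 = 200; px0_5 = 308; py0_5 = 28; px1_5 = 356; py1_5 = 76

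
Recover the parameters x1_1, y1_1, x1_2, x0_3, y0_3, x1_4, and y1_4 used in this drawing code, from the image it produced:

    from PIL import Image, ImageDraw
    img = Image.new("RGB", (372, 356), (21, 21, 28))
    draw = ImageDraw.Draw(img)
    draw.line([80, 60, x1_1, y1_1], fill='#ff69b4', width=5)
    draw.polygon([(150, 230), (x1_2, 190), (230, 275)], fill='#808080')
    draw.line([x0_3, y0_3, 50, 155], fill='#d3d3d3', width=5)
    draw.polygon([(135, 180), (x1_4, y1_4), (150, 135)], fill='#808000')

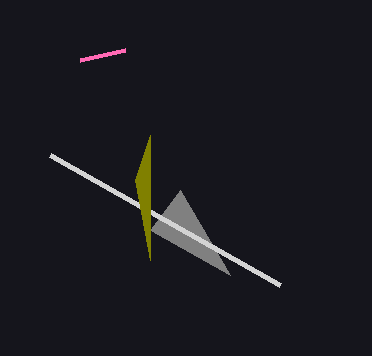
x1_1 = 125; y1_1 = 50; x1_2 = 180; x0_3 = 280; y0_3 = 285; x1_4 = 150; y1_4 = 260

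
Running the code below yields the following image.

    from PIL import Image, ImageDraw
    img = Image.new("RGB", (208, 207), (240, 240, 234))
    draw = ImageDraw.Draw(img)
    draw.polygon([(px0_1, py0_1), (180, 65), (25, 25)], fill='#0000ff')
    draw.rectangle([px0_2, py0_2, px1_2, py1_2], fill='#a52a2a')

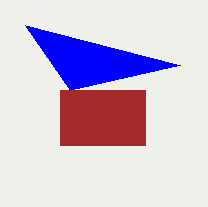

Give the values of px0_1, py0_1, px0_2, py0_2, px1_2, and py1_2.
px0_1 = 70; py0_1 = 90; px0_2 = 60; py0_2 = 90; px1_2 = 145; py1_2 = 145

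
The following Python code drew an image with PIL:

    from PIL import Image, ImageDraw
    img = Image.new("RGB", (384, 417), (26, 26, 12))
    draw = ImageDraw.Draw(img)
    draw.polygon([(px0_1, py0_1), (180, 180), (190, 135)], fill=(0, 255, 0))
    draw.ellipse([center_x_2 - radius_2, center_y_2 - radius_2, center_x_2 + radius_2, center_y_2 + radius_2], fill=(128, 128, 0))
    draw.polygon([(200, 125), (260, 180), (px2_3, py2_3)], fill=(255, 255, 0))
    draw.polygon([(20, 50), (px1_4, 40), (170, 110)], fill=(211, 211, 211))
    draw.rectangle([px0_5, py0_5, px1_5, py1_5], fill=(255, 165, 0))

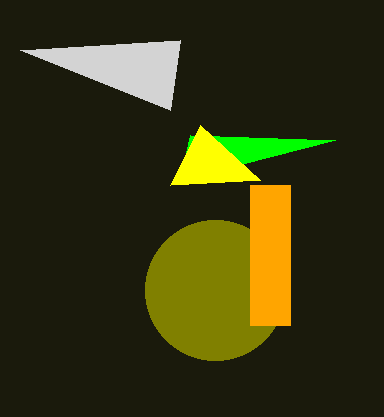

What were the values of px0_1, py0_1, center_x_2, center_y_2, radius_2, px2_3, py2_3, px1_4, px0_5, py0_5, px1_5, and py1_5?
px0_1 = 335, py0_1 = 140, center_x_2 = 215, center_y_2 = 290, radius_2 = 70, px2_3 = 170, py2_3 = 185, px1_4 = 180, px0_5 = 250, py0_5 = 185, px1_5 = 290, py1_5 = 325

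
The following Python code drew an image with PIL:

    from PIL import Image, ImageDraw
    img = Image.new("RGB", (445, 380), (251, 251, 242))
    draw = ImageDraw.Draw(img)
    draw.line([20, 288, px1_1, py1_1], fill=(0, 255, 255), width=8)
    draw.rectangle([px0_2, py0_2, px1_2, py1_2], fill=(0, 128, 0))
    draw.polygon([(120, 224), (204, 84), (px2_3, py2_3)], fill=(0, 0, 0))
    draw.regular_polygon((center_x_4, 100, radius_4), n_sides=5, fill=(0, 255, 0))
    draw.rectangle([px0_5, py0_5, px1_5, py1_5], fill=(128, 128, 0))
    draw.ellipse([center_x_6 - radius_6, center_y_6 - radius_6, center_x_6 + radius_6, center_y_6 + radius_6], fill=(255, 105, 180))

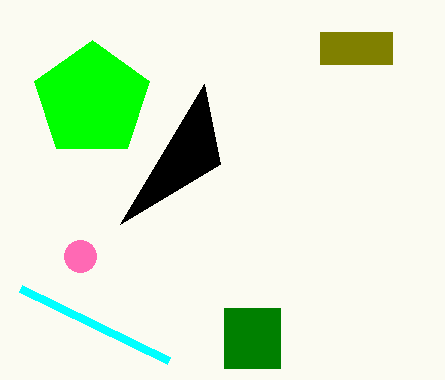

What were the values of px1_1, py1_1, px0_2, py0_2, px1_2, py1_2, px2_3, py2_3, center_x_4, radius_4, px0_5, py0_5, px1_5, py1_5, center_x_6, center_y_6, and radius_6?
px1_1 = 168; py1_1 = 360; px0_2 = 224; py0_2 = 308; px1_2 = 280; py1_2 = 368; px2_3 = 220; py2_3 = 164; center_x_4 = 92; radius_4 = 60; px0_5 = 320; py0_5 = 32; px1_5 = 392; py1_5 = 64; center_x_6 = 80; center_y_6 = 256; radius_6 = 16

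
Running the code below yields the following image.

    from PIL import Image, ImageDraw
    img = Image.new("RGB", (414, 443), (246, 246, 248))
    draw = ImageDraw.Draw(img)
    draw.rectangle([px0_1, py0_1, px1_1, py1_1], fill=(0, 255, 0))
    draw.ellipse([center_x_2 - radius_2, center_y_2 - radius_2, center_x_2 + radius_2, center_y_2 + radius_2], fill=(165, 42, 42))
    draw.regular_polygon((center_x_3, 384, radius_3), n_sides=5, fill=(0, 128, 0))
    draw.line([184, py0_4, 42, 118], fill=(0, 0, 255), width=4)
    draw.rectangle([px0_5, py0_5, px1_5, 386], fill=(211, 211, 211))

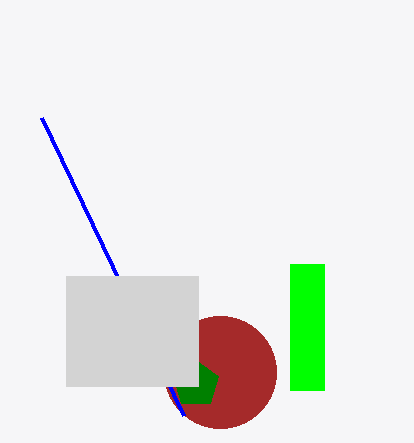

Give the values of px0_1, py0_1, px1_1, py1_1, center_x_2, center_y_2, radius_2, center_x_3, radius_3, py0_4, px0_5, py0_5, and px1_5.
px0_1 = 290
py0_1 = 264
px1_1 = 324
py1_1 = 390
center_x_2 = 220
center_y_2 = 372
radius_2 = 56
center_x_3 = 196
radius_3 = 24
py0_4 = 416
px0_5 = 66
py0_5 = 276
px1_5 = 198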